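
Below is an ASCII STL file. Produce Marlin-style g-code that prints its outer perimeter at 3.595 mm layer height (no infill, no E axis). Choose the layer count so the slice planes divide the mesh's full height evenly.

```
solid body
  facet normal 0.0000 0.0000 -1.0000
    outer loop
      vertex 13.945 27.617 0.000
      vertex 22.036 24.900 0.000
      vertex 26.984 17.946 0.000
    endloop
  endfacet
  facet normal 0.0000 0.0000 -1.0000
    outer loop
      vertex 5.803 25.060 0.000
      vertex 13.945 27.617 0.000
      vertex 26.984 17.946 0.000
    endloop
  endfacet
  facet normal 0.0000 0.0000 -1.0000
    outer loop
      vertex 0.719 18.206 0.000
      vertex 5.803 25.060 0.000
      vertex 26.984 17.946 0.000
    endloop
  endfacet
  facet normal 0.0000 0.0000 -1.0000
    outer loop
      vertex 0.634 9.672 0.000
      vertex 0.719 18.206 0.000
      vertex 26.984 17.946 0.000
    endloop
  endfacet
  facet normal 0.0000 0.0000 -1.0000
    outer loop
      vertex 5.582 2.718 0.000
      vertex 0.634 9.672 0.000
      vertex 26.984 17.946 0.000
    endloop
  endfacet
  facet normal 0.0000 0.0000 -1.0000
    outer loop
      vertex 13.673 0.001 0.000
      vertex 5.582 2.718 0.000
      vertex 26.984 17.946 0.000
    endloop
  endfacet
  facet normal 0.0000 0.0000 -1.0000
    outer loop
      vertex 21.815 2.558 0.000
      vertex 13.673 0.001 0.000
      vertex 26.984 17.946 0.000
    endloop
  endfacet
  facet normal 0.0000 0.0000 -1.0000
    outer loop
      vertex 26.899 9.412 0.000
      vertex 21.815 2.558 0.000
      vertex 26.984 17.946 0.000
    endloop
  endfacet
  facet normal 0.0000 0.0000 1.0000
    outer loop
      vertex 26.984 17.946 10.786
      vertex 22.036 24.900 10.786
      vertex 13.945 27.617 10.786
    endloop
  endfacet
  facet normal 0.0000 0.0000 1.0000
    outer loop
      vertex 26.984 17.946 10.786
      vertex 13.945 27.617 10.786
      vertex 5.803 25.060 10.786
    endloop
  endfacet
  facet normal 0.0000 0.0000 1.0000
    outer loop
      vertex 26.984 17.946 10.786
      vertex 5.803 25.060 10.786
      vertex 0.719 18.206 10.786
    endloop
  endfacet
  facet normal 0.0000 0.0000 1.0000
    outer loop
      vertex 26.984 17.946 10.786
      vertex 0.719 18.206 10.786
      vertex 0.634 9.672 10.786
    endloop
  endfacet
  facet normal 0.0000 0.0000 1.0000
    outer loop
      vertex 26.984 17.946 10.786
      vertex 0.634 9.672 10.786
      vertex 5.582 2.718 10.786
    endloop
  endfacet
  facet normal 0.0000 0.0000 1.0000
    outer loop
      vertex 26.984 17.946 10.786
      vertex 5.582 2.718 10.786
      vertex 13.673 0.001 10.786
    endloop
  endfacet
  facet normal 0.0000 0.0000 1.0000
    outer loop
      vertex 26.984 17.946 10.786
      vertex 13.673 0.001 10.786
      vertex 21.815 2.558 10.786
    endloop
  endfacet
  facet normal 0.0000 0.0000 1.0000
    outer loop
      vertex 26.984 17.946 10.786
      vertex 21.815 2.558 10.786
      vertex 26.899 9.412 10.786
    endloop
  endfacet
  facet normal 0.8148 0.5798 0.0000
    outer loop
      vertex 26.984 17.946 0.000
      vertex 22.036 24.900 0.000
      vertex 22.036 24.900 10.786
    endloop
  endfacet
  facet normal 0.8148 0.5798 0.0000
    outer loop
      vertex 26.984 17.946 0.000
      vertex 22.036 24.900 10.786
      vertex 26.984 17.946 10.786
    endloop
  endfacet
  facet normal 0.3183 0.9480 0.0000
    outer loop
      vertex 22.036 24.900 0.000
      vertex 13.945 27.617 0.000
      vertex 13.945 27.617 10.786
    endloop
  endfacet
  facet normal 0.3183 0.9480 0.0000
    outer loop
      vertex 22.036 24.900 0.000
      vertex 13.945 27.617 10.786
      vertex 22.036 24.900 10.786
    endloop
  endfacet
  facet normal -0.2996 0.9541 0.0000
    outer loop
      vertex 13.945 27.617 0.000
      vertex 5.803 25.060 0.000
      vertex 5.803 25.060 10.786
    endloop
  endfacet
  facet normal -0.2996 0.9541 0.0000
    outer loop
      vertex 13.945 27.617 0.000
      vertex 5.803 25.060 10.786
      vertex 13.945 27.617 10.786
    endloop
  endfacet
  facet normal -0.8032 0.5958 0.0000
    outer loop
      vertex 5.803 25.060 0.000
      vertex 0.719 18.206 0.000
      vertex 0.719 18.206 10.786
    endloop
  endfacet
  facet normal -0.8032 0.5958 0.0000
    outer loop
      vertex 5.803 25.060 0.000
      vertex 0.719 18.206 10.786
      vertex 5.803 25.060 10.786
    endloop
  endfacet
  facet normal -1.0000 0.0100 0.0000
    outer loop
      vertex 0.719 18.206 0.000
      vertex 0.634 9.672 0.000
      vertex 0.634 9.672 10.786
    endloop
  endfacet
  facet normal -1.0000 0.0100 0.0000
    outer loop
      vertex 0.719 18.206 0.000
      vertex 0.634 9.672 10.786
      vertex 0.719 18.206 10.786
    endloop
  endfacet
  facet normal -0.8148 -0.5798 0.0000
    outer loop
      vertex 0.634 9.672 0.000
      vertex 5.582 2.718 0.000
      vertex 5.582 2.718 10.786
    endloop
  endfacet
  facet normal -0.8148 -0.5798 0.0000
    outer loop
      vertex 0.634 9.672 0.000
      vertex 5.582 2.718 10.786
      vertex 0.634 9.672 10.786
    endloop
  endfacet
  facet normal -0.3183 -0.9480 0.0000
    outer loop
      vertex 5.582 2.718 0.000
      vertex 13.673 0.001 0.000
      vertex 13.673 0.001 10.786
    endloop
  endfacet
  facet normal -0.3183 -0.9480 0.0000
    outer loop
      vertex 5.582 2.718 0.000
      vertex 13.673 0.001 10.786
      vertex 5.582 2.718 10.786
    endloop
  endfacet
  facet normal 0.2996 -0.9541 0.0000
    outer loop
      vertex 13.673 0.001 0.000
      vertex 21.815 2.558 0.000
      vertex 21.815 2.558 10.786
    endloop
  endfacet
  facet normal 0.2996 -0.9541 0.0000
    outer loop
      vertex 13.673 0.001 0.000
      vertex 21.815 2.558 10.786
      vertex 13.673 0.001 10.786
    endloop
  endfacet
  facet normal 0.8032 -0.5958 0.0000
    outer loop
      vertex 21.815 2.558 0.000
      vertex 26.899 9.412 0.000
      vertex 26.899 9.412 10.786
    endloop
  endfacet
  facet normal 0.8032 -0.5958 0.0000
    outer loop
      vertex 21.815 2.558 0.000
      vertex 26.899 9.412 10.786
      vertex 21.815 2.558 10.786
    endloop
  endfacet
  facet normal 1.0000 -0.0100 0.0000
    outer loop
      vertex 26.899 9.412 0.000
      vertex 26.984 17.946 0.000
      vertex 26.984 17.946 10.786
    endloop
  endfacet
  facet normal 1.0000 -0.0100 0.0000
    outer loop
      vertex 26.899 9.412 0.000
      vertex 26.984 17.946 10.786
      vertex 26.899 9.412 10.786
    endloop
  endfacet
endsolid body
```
; perimeter-only toolpath
G21 ; units = mm
G90 ; absolute positioning
G28 ; home
; layer 1
G0 Z3.595
G0 X26.984 Y17.946
G1 X22.036 Y24.900
G1 X13.945 Y27.617
G1 X5.803 Y25.060
G1 X0.719 Y18.206
G1 X0.634 Y9.672
G1 X5.582 Y2.718
G1 X13.673 Y0.001
G1 X21.815 Y2.558
G1 X26.899 Y9.412
G1 X26.984 Y17.946
; layer 2
G0 Z7.191
G0 X26.984 Y17.946
G1 X22.036 Y24.900
G1 X13.945 Y27.617
G1 X5.803 Y25.060
G1 X0.719 Y18.206
G1 X0.634 Y9.672
G1 X5.582 Y2.718
G1 X13.673 Y0.001
G1 X21.815 Y2.558
G1 X26.899 Y9.412
G1 X26.984 Y17.946
; layer 3
G0 Z10.786
G0 X26.984 Y17.946
G1 X22.036 Y24.900
G1 X13.945 Y27.617
G1 X5.803 Y25.060
G1 X0.719 Y18.206
G1 X0.634 Y9.672
G1 X5.582 Y2.718
G1 X13.673 Y0.001
G1 X21.815 Y2.558
G1 X26.899 Y9.412
G1 X26.984 Y17.946
M2 ; end

The solid is a regular 10-sided prism (a cylinder approximated with 10 flat sides), circumscribed radius ≈ 13.8 mm, height ≈ 10.8 mm. Slicing at Δz = 3.595 mm — 3 equal slices spanning the solid's height, so layer i sits at z = i·h/3 — gives 3 non-empty perimeters. Each is a 10-segment closed polygon; G0 lifts to the layer z and rapids to the start vertex, then G1 traces the edges.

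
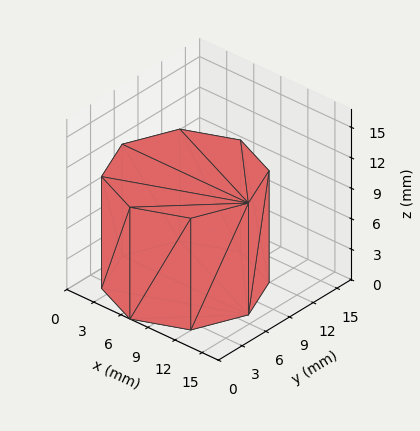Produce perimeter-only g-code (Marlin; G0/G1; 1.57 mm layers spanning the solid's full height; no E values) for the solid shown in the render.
Reading the render: the shape is a regular 8-sided prism (a cylinder approximated with 8 flat sides), circumscribed radius ≈ 7 mm, height ≈ 11 mm (dimensions read to the nearest mm from the axis ticks). For the g-code, the solid's height is divided into equal slices at the stated Δz and each level perimeter traced with G1 moves after a G0 lift.

; perimeter-only toolpath
G21 ; units = mm
G90 ; absolute positioning
G28 ; home
; layer 1
G0 Z1.57
G0 X14.00 Y7.00
G1 X11.95 Y11.95
G1 X7.00 Y14.00
G1 X2.05 Y11.95
G1 X0.00 Y7.00
G1 X2.05 Y2.05
G1 X7.00 Y0.00
G1 X11.95 Y2.05
G1 X14.00 Y7.00
; layer 2
G0 Z3.14
G0 X14.00 Y7.00
G1 X11.95 Y11.95
G1 X7.00 Y14.00
G1 X2.05 Y11.95
G1 X0.00 Y7.00
G1 X2.05 Y2.05
G1 X7.00 Y0.00
G1 X11.95 Y2.05
G1 X14.00 Y7.00
; layer 3
G0 Z4.71
G0 X14.00 Y7.00
G1 X11.95 Y11.95
G1 X7.00 Y14.00
G1 X2.05 Y11.95
G1 X0.00 Y7.00
G1 X2.05 Y2.05
G1 X7.00 Y0.00
G1 X11.95 Y2.05
G1 X14.00 Y7.00
; layer 4
G0 Z6.29
G0 X14.00 Y7.00
G1 X11.95 Y11.95
G1 X7.00 Y14.00
G1 X2.05 Y11.95
G1 X0.00 Y7.00
G1 X2.05 Y2.05
G1 X7.00 Y0.00
G1 X11.95 Y2.05
G1 X14.00 Y7.00
; layer 5
G0 Z7.86
G0 X14.00 Y7.00
G1 X11.95 Y11.95
G1 X7.00 Y14.00
G1 X2.05 Y11.95
G1 X0.00 Y7.00
G1 X2.05 Y2.05
G1 X7.00 Y0.00
G1 X11.95 Y2.05
G1 X14.00 Y7.00
; layer 6
G0 Z9.43
G0 X14.00 Y7.00
G1 X11.95 Y11.95
G1 X7.00 Y14.00
G1 X2.05 Y11.95
G1 X0.00 Y7.00
G1 X2.05 Y2.05
G1 X7.00 Y0.00
G1 X11.95 Y2.05
G1 X14.00 Y7.00
; layer 7
G0 Z11.00
G0 X14.00 Y7.00
G1 X11.95 Y11.95
G1 X7.00 Y14.00
G1 X2.05 Y11.95
G1 X0.00 Y7.00
G1 X2.05 Y2.05
G1 X7.00 Y0.00
G1 X11.95 Y2.05
G1 X14.00 Y7.00
M2 ; end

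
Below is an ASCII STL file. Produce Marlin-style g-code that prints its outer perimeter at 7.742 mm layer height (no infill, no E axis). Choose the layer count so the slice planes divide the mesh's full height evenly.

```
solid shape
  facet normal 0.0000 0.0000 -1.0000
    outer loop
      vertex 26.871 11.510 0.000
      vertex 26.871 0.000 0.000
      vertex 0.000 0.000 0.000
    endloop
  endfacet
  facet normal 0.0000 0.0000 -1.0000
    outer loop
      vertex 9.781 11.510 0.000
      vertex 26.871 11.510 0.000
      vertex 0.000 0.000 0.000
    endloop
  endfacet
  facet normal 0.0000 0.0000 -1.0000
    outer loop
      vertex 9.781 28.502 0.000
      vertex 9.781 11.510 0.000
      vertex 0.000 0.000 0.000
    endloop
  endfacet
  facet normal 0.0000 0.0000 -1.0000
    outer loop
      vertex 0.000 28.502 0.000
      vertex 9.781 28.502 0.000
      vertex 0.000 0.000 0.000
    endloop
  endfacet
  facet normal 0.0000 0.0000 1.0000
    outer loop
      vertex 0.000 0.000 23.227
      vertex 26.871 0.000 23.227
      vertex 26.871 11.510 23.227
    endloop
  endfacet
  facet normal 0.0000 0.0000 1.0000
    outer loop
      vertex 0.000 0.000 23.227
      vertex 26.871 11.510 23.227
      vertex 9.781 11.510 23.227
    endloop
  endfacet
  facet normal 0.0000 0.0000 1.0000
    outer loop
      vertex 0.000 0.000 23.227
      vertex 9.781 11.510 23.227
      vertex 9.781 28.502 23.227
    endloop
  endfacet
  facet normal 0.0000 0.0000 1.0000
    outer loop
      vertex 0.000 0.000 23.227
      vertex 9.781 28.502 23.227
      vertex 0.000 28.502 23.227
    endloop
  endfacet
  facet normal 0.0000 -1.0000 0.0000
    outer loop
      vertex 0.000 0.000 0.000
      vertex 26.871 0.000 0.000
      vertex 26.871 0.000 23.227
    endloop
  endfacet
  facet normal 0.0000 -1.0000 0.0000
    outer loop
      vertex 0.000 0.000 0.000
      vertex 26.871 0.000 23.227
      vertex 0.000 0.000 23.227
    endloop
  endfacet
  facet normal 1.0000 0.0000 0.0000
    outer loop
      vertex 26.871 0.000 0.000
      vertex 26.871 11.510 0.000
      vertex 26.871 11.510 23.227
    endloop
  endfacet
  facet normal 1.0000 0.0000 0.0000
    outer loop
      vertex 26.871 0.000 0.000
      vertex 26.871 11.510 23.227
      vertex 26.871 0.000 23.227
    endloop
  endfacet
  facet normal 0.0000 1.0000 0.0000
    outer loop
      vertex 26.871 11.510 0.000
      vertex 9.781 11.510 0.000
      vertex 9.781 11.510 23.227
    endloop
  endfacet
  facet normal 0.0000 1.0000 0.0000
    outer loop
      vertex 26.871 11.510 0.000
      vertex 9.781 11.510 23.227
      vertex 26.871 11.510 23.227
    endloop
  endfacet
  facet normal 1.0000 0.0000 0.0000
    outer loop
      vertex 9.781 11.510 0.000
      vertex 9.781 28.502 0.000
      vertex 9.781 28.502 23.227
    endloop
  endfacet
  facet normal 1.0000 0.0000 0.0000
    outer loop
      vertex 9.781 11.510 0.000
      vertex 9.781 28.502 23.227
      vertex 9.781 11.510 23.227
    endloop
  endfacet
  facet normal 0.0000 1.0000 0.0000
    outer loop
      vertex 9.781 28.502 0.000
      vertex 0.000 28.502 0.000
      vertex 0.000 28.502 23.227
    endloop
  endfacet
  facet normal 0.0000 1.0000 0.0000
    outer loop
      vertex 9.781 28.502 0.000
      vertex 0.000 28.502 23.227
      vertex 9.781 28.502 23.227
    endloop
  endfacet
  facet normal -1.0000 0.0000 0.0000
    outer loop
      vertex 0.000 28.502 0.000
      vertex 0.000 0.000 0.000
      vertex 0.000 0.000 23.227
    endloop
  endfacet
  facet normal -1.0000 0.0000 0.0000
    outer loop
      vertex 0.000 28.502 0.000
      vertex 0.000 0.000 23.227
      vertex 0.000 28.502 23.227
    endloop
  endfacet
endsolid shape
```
; perimeter-only toolpath
G21 ; units = mm
G90 ; absolute positioning
G28 ; home
; layer 1
G0 Z7.742
G0 X0.000 Y0.000
G1 X26.871 Y0.000
G1 X26.871 Y11.510
G1 X9.781 Y11.510
G1 X9.781 Y28.502
G1 X0.000 Y28.502
G1 X0.000 Y0.000
; layer 2
G0 Z15.485
G0 X0.000 Y0.000
G1 X26.871 Y0.000
G1 X26.871 Y11.510
G1 X9.781 Y11.510
G1 X9.781 Y28.502
G1 X0.000 Y28.502
G1 X0.000 Y0.000
; layer 3
G0 Z23.227
G0 X0.000 Y0.000
G1 X26.871 Y0.000
G1 X26.871 Y11.510
G1 X9.781 Y11.510
G1 X9.781 Y28.502
G1 X0.000 Y28.502
G1 X0.000 Y0.000
M2 ; end

The solid is an L-shaped prism: outer 26.9 × 28.5 mm, arm thicknesses ≈ 11.5 mm (horizontal) and 9.78 mm (vertical), extruded 23.2 mm in z. Slicing at Δz = 7.742 mm — 3 equal slices spanning the solid's height, so layer i sits at z = i·h/3 — gives 3 non-empty perimeters. Each is a 6-segment closed polygon; G0 lifts to the layer z and rapids to the start vertex, then G1 traces the edges.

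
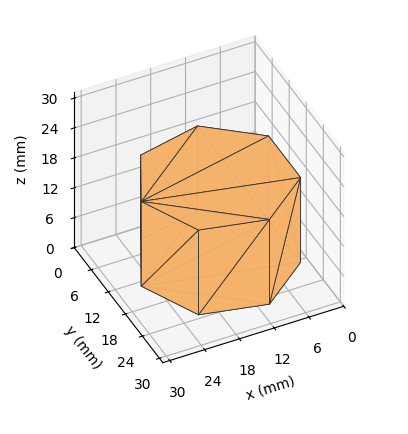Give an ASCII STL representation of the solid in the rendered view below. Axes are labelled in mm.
Reading the render: the shape is a regular 7-sided prism (a cylinder approximated with 7 flat sides), circumscribed radius ≈ 13 mm, height ≈ 17 mm (dimensions read to the nearest mm from the axis ticks). For the STL, each face is triangulated and given an outward normal.

solid part
  facet normal 0.0000 0.0000 -1.0000
    outer loop
      vertex 10.11 25.67 0.00
      vertex 21.11 23.16 0.00
      vertex 26.00 13.00 0.00
    endloop
  endfacet
  facet normal 0.0000 0.0000 -1.0000
    outer loop
      vertex 1.29 18.64 0.00
      vertex 10.11 25.67 0.00
      vertex 26.00 13.00 0.00
    endloop
  endfacet
  facet normal 0.0000 0.0000 -1.0000
    outer loop
      vertex 1.29 7.36 0.00
      vertex 1.29 18.64 0.00
      vertex 26.00 13.00 0.00
    endloop
  endfacet
  facet normal 0.0000 0.0000 -1.0000
    outer loop
      vertex 10.11 0.33 0.00
      vertex 1.29 7.36 0.00
      vertex 26.00 13.00 0.00
    endloop
  endfacet
  facet normal 0.0000 0.0000 -1.0000
    outer loop
      vertex 21.11 2.84 0.00
      vertex 10.11 0.33 0.00
      vertex 26.00 13.00 0.00
    endloop
  endfacet
  facet normal 0.0000 0.0000 1.0000
    outer loop
      vertex 26.00 13.00 17.00
      vertex 21.11 23.16 17.00
      vertex 10.11 25.67 17.00
    endloop
  endfacet
  facet normal 0.0000 0.0000 1.0000
    outer loop
      vertex 26.00 13.00 17.00
      vertex 10.11 25.67 17.00
      vertex 1.29 18.64 17.00
    endloop
  endfacet
  facet normal 0.0000 0.0000 1.0000
    outer loop
      vertex 26.00 13.00 17.00
      vertex 1.29 18.64 17.00
      vertex 1.29 7.36 17.00
    endloop
  endfacet
  facet normal 0.0000 0.0000 1.0000
    outer loop
      vertex 26.00 13.00 17.00
      vertex 1.29 7.36 17.00
      vertex 10.11 0.33 17.00
    endloop
  endfacet
  facet normal 0.0000 0.0000 1.0000
    outer loop
      vertex 26.00 13.00 17.00
      vertex 10.11 0.33 17.00
      vertex 21.11 2.84 17.00
    endloop
  endfacet
  facet normal 0.9011 0.4337 0.0000
    outer loop
      vertex 26.00 13.00 0.00
      vertex 21.11 23.16 0.00
      vertex 21.11 23.16 17.00
    endloop
  endfacet
  facet normal 0.9011 0.4337 0.0000
    outer loop
      vertex 26.00 13.00 0.00
      vertex 21.11 23.16 17.00
      vertex 26.00 13.00 17.00
    endloop
  endfacet
  facet normal 0.2225 0.9749 0.0000
    outer loop
      vertex 21.11 23.16 0.00
      vertex 10.11 25.67 0.00
      vertex 10.11 25.67 17.00
    endloop
  endfacet
  facet normal 0.2225 0.9749 0.0000
    outer loop
      vertex 21.11 23.16 0.00
      vertex 10.11 25.67 17.00
      vertex 21.11 23.16 17.00
    endloop
  endfacet
  facet normal -0.6233 0.7820 0.0000
    outer loop
      vertex 10.11 25.67 0.00
      vertex 1.29 18.64 0.00
      vertex 1.29 18.64 17.00
    endloop
  endfacet
  facet normal -0.6233 0.7820 0.0000
    outer loop
      vertex 10.11 25.67 0.00
      vertex 1.29 18.64 17.00
      vertex 10.11 25.67 17.00
    endloop
  endfacet
  facet normal -1.0000 0.0000 0.0000
    outer loop
      vertex 1.29 18.64 0.00
      vertex 1.29 7.36 0.00
      vertex 1.29 7.36 17.00
    endloop
  endfacet
  facet normal -1.0000 0.0000 0.0000
    outer loop
      vertex 1.29 18.64 0.00
      vertex 1.29 7.36 17.00
      vertex 1.29 18.64 17.00
    endloop
  endfacet
  facet normal -0.6233 -0.7820 0.0000
    outer loop
      vertex 1.29 7.36 0.00
      vertex 10.11 0.33 0.00
      vertex 10.11 0.33 17.00
    endloop
  endfacet
  facet normal -0.6233 -0.7820 0.0000
    outer loop
      vertex 1.29 7.36 0.00
      vertex 10.11 0.33 17.00
      vertex 1.29 7.36 17.00
    endloop
  endfacet
  facet normal 0.2225 -0.9749 0.0000
    outer loop
      vertex 10.11 0.33 0.00
      vertex 21.11 2.84 0.00
      vertex 21.11 2.84 17.00
    endloop
  endfacet
  facet normal 0.2225 -0.9749 0.0000
    outer loop
      vertex 10.11 0.33 0.00
      vertex 21.11 2.84 17.00
      vertex 10.11 0.33 17.00
    endloop
  endfacet
  facet normal 0.9011 -0.4337 0.0000
    outer loop
      vertex 21.11 2.84 0.00
      vertex 26.00 13.00 0.00
      vertex 26.00 13.00 17.00
    endloop
  endfacet
  facet normal 0.9011 -0.4337 0.0000
    outer loop
      vertex 21.11 2.84 0.00
      vertex 26.00 13.00 17.00
      vertex 21.11 2.84 17.00
    endloop
  endfacet
endsolid part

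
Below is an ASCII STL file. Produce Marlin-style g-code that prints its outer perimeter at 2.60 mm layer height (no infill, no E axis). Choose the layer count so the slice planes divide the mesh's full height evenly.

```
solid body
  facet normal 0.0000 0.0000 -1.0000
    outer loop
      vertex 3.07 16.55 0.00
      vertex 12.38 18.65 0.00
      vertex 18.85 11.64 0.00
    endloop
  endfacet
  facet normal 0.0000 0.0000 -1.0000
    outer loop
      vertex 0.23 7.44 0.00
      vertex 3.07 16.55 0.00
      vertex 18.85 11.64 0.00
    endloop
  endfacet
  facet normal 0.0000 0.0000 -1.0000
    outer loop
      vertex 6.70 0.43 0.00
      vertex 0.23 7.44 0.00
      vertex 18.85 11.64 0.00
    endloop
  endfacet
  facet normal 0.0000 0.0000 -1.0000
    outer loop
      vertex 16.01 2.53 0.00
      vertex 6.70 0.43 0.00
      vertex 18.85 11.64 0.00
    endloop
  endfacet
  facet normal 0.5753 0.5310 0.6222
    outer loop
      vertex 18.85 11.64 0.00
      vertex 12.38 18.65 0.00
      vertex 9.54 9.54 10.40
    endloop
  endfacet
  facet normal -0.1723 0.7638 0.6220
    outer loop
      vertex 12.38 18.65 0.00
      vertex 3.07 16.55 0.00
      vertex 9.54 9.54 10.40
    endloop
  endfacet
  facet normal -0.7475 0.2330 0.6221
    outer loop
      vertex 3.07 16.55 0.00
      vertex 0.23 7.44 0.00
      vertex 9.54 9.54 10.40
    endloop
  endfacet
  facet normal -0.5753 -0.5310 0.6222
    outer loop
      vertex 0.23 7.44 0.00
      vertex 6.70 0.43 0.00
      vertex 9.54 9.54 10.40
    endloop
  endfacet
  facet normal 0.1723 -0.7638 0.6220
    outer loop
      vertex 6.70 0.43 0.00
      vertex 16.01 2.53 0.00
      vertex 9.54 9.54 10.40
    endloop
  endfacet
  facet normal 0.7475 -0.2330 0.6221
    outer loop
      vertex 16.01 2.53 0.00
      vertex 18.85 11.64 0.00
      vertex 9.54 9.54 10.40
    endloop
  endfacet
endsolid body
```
; perimeter-only toolpath
G21 ; units = mm
G90 ; absolute positioning
G28 ; home
; layer 1
G0 Z2.60
G0 X16.52 Y11.12
G1 X11.67 Y16.37
G1 X4.69 Y14.80
G1 X2.56 Y7.96
G1 X7.41 Y2.71
G1 X14.39 Y4.28
G1 X16.52 Y11.12
; layer 2
G0 Z5.20
G0 X14.20 Y10.59
G1 X10.96 Y14.09
G1 X6.30 Y13.04
G1 X4.88 Y8.49
G1 X8.12 Y4.98
G1 X12.78 Y6.03
G1 X14.20 Y10.59
; layer 3
G0 Z7.80
G0 X11.87 Y10.06
G1 X10.25 Y11.82
G1 X7.92 Y11.29
G1 X7.21 Y9.01
G1 X8.83 Y7.26
G1 X11.16 Y7.79
G1 X11.87 Y10.06
M2 ; end

The solid is a regular 6-sided pyramid, base circumscribed radius ≈ 9.54 mm, apex at z ≈ 10.4 mm. Slicing at Δz = 2.60 mm — 4 equal slices spanning the solid's height, so layer i sits at z = i·h/4 — gives 3 non-empty perimeters. Each is a 6-segment closed polygon; G0 lifts to the layer z and rapids to the start vertex, then G1 traces the edges. The cross-section shrinks linearly with z (the slice at the apex is degenerate and omitted).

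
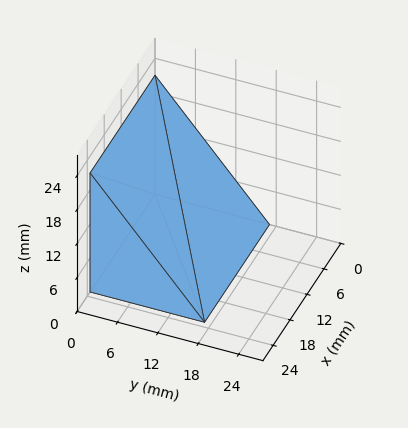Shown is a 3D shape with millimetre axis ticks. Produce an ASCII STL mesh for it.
Reading the render: the shape is a wedge (ramp): 23 × 17 mm base, rising to 21 mm along the y=0 edge and sloping linearly to z=0 at y=17 (dimensions read to the nearest mm from the axis ticks). For the STL, each face is triangulated and given an outward normal.

solid part
  facet normal 0.0000 0.0000 -1.0000
    outer loop
      vertex 23.00 17.00 0.00
      vertex 23.00 0.00 0.00
      vertex 0.00 0.00 0.00
    endloop
  endfacet
  facet normal 0.0000 0.0000 -1.0000
    outer loop
      vertex 0.00 17.00 0.00
      vertex 23.00 17.00 0.00
      vertex 0.00 0.00 0.00
    endloop
  endfacet
  facet normal 0.0000 -1.0000 0.0000
    outer loop
      vertex 0.00 0.00 0.00
      vertex 23.00 0.00 0.00
      vertex 23.00 0.00 21.00
    endloop
  endfacet
  facet normal 0.0000 -1.0000 0.0000
    outer loop
      vertex 0.00 0.00 0.00
      vertex 23.00 0.00 21.00
      vertex 0.00 0.00 21.00
    endloop
  endfacet
  facet normal 0.0000 0.7772 0.6292
    outer loop
      vertex 0.00 0.00 21.00
      vertex 23.00 0.00 21.00
      vertex 23.00 17.00 0.00
    endloop
  endfacet
  facet normal 0.0000 0.7772 0.6292
    outer loop
      vertex 0.00 0.00 21.00
      vertex 23.00 17.00 0.00
      vertex 0.00 17.00 0.00
    endloop
  endfacet
  facet normal -1.0000 0.0000 0.0000
    outer loop
      vertex 0.00 0.00 21.00
      vertex 0.00 17.00 0.00
      vertex 0.00 0.00 0.00
    endloop
  endfacet
  facet normal 1.0000 0.0000 0.0000
    outer loop
      vertex 23.00 0.00 0.00
      vertex 23.00 17.00 0.00
      vertex 23.00 0.00 21.00
    endloop
  endfacet
endsolid part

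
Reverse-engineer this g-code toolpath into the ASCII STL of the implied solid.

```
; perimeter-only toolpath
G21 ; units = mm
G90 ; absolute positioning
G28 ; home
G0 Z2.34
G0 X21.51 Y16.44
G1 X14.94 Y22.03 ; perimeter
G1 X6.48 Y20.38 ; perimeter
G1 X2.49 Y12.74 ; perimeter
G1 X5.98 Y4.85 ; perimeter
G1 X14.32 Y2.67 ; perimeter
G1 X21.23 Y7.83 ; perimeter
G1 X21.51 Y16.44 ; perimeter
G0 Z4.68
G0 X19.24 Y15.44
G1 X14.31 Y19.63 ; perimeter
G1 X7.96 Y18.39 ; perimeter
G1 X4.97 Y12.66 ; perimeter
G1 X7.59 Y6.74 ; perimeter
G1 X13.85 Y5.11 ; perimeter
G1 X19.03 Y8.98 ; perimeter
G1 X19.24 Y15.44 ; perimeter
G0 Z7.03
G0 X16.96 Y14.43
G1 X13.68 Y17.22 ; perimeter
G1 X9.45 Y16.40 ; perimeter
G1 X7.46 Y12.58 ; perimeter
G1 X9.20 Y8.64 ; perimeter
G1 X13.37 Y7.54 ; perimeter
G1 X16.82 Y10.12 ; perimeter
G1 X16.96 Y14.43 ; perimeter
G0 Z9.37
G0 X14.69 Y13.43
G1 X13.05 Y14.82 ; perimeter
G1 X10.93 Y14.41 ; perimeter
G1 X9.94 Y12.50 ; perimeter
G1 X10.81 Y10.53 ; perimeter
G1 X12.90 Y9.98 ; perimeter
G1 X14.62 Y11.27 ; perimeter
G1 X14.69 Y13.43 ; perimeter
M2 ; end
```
solid part
  facet normal 0.0000 0.0000 -1.0000
    outer loop
      vertex 4.99 22.37 0.00
      vertex 15.57 24.43 0.00
      vertex 23.78 17.45 0.00
    endloop
  endfacet
  facet normal 0.0000 0.0000 -1.0000
    outer loop
      vertex 0.01 12.82 0.00
      vertex 4.99 22.37 0.00
      vertex 23.78 17.45 0.00
    endloop
  endfacet
  facet normal 0.0000 0.0000 -1.0000
    outer loop
      vertex 4.37 2.96 0.00
      vertex 0.01 12.82 0.00
      vertex 23.78 17.45 0.00
    endloop
  endfacet
  facet normal 0.0000 0.0000 -1.0000
    outer loop
      vertex 14.80 0.23 0.00
      vertex 4.37 2.96 0.00
      vertex 23.78 17.45 0.00
    endloop
  endfacet
  facet normal 0.0000 0.0000 -1.0000
    outer loop
      vertex 23.43 6.68 0.00
      vertex 14.80 0.23 0.00
      vertex 23.78 17.45 0.00
    endloop
  endfacet
  facet normal 0.4683 0.5508 0.6909
    outer loop
      vertex 23.78 17.45 0.00
      vertex 15.57 24.43 0.00
      vertex 12.42 12.42 11.71
    endloop
  endfacet
  facet normal -0.1382 0.7098 0.6908
    outer loop
      vertex 15.57 24.43 0.00
      vertex 4.99 22.37 0.00
      vertex 12.42 12.42 11.71
    endloop
  endfacet
  facet normal -0.6411 0.3343 0.6908
    outer loop
      vertex 4.99 22.37 0.00
      vertex 0.01 12.82 0.00
      vertex 12.42 12.42 11.71
    endloop
  endfacet
  facet normal -0.6613 -0.2924 0.6908
    outer loop
      vertex 0.01 12.82 0.00
      vertex 4.37 2.96 0.00
      vertex 12.42 12.42 11.71
    endloop
  endfacet
  facet normal -0.1831 -0.6994 0.6909
    outer loop
      vertex 4.37 2.96 0.00
      vertex 14.80 0.23 0.00
      vertex 12.42 12.42 11.71
    endloop
  endfacet
  facet normal 0.4328 -0.5791 0.6908
    outer loop
      vertex 14.80 0.23 0.00
      vertex 23.43 6.68 0.00
      vertex 12.42 12.42 11.71
    endloop
  endfacet
  facet normal 0.7226 -0.0235 0.6909
    outer loop
      vertex 23.43 6.68 0.00
      vertex 23.78 17.45 0.00
      vertex 12.42 12.42 11.71
    endloop
  endfacet
endsolid part

The G0 Z moves step by Δz≈2.34 mm. The G1 loops shrink linearly with z, so the solid tapers from its base footprint up to z≈11.7. Closing with a flat bottom cap and the tapered top and triangulating gives 12 facets — a regular 7-sided pyramid, base circumscribed radius ≈ 12.4 mm, apex at z ≈ 11.7 mm.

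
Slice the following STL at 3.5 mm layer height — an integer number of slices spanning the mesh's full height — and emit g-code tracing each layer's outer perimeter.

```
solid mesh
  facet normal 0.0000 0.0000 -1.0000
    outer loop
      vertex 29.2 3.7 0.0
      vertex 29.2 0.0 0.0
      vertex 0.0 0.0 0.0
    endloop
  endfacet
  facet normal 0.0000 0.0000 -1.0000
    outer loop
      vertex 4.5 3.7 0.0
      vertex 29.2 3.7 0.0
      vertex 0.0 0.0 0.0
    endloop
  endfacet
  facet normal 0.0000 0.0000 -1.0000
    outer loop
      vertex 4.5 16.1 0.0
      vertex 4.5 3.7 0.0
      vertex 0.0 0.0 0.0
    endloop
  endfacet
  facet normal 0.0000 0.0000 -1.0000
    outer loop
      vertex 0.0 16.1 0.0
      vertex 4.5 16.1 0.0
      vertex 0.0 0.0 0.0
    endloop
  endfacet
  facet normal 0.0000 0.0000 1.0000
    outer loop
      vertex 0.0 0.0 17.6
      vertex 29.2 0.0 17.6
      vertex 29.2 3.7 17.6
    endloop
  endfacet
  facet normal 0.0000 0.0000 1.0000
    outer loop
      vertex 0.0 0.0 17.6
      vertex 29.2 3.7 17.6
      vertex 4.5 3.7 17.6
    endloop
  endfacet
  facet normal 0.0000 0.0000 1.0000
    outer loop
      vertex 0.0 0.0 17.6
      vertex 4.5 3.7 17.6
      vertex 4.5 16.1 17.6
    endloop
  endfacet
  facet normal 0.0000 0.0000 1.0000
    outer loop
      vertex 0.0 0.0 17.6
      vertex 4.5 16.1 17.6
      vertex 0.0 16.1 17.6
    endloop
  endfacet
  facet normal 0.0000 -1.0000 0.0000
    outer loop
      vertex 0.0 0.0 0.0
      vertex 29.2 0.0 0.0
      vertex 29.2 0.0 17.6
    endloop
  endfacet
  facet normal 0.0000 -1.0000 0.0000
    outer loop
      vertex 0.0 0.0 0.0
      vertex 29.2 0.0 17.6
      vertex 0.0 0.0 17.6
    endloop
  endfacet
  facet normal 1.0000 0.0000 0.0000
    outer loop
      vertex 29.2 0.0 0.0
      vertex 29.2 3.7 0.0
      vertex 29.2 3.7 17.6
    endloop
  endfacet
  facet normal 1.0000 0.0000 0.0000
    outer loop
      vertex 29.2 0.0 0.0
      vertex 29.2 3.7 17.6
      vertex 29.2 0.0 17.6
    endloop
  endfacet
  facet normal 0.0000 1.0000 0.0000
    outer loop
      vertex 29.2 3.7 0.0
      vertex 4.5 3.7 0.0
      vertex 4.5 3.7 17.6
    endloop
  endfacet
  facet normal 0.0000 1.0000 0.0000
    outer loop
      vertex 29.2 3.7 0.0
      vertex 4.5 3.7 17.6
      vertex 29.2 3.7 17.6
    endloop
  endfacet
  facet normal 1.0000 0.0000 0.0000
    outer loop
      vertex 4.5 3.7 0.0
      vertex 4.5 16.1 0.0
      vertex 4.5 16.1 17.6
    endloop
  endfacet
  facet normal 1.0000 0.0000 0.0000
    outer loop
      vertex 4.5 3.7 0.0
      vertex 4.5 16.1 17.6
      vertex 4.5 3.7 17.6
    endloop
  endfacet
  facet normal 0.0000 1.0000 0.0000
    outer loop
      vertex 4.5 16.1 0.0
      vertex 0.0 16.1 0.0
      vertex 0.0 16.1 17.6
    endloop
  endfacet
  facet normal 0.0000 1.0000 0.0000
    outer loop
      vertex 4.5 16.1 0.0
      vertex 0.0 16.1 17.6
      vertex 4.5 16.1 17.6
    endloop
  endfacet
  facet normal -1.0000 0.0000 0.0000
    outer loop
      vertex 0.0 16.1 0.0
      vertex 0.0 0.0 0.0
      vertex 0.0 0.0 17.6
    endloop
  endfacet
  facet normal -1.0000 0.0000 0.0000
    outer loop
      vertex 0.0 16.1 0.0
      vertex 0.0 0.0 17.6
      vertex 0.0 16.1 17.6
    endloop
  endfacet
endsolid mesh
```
; perimeter-only toolpath
G21 ; units = mm
G90 ; absolute positioning
G28 ; home
; layer 1
G0 Z3.5
G0 X0.0 Y0.0
G1 X29.2 Y0.0
G1 X29.2 Y3.7
G1 X4.5 Y3.7
G1 X4.5 Y16.1
G1 X0.0 Y16.1
G1 X0.0 Y0.0
; layer 2
G0 Z7.0
G0 X0.0 Y0.0
G1 X29.2 Y0.0
G1 X29.2 Y3.7
G1 X4.5 Y3.7
G1 X4.5 Y16.1
G1 X0.0 Y16.1
G1 X0.0 Y0.0
; layer 3
G0 Z10.6
G0 X0.0 Y0.0
G1 X29.2 Y0.0
G1 X29.2 Y3.7
G1 X4.5 Y3.7
G1 X4.5 Y16.1
G1 X0.0 Y16.1
G1 X0.0 Y0.0
; layer 4
G0 Z14.1
G0 X0.0 Y0.0
G1 X29.2 Y0.0
G1 X29.2 Y3.7
G1 X4.5 Y3.7
G1 X4.5 Y16.1
G1 X0.0 Y16.1
G1 X0.0 Y0.0
; layer 5
G0 Z17.6
G0 X0.0 Y0.0
G1 X29.2 Y0.0
G1 X29.2 Y3.7
G1 X4.5 Y3.7
G1 X4.5 Y16.1
G1 X0.0 Y16.1
G1 X0.0 Y0.0
M2 ; end

The solid is an L-shaped prism: outer 29.2 × 16.1 mm, arm thicknesses ≈ 3.7 mm (horizontal) and 4.5 mm (vertical), extruded 17.6 mm in z. Slicing at Δz = 3.5 mm — 5 equal slices spanning the solid's height, so layer i sits at z = i·h/5 — gives 5 non-empty perimeters. Each is a 6-segment closed polygon; G0 lifts to the layer z and rapids to the start vertex, then G1 traces the edges.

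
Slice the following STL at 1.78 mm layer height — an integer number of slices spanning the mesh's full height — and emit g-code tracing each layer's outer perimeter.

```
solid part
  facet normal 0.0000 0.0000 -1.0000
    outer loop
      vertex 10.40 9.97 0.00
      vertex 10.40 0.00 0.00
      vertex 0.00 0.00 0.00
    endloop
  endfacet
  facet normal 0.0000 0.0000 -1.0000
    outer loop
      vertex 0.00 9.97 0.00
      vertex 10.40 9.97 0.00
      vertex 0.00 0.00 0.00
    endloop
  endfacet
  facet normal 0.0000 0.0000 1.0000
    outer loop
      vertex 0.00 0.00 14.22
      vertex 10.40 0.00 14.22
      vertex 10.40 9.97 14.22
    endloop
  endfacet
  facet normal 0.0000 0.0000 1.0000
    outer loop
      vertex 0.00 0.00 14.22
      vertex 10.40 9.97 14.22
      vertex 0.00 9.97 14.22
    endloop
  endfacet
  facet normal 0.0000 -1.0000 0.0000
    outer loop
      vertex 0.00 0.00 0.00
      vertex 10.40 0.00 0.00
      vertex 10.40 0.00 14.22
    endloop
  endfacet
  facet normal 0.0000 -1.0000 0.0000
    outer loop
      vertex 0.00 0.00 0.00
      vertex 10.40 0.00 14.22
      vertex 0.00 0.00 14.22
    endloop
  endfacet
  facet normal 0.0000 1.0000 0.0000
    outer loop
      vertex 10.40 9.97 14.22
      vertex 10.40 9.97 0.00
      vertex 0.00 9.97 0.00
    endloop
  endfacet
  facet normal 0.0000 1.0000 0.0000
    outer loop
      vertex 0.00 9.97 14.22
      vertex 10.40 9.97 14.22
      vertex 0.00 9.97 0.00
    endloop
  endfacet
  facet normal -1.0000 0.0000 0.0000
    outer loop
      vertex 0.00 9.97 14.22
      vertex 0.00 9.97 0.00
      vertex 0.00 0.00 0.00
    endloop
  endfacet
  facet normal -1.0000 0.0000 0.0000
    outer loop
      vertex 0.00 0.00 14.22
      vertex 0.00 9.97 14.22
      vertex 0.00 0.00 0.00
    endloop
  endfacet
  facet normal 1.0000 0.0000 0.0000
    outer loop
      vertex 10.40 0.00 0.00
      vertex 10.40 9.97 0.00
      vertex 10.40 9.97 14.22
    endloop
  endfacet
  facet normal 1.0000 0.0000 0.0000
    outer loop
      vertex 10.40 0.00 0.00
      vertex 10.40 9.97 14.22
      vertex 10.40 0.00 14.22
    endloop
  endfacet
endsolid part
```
; perimeter-only toolpath
G21 ; units = mm
G90 ; absolute positioning
G28 ; home
; layer 1
G0 Z1.78
G0 X0.00 Y0.00
G1 X10.40 Y0.00
G1 X10.40 Y9.97
G1 X0.00 Y9.97
G1 X0.00 Y0.00
; layer 2
G0 Z3.56
G0 X0.00 Y0.00
G1 X10.40 Y0.00
G1 X10.40 Y9.97
G1 X0.00 Y9.97
G1 X0.00 Y0.00
; layer 3
G0 Z5.33
G0 X0.00 Y0.00
G1 X10.40 Y0.00
G1 X10.40 Y9.97
G1 X0.00 Y9.97
G1 X0.00 Y0.00
; layer 4
G0 Z7.11
G0 X0.00 Y0.00
G1 X10.40 Y0.00
G1 X10.40 Y9.97
G1 X0.00 Y9.97
G1 X0.00 Y0.00
; layer 5
G0 Z8.89
G0 X0.00 Y0.00
G1 X10.40 Y0.00
G1 X10.40 Y9.97
G1 X0.00 Y9.97
G1 X0.00 Y0.00
; layer 6
G0 Z10.67
G0 X0.00 Y0.00
G1 X10.40 Y0.00
G1 X10.40 Y9.97
G1 X0.00 Y9.97
G1 X0.00 Y0.00
; layer 7
G0 Z12.44
G0 X0.00 Y0.00
G1 X10.40 Y0.00
G1 X10.40 Y9.97
G1 X0.00 Y9.97
G1 X0.00 Y0.00
; layer 8
G0 Z14.22
G0 X0.00 Y0.00
G1 X10.40 Y0.00
G1 X10.40 Y9.97
G1 X0.00 Y9.97
G1 X0.00 Y0.00
M2 ; end

The solid is a rectangular box, roughly 10.4 × 9.97 mm footprint and 14.2 mm tall. Slicing at Δz = 1.78 mm — 8 equal slices spanning the solid's height, so layer i sits at z = i·h/8 — gives 8 non-empty perimeters. Each is a 4-segment closed polygon; G0 lifts to the layer z and rapids to the start vertex, then G1 traces the edges.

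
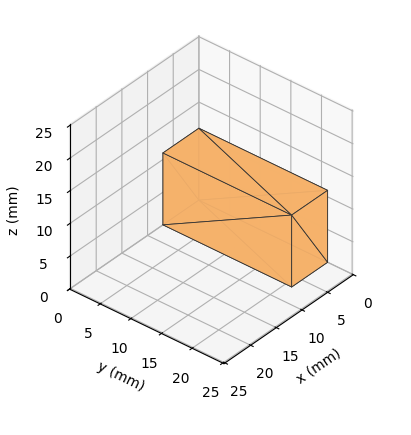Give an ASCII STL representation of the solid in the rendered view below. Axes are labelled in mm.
Reading the render: the shape is a rectangular box, roughly 7 × 21 mm footprint and 11 mm tall (dimensions read to the nearest mm from the axis ticks). For the STL, each face is triangulated and given an outward normal.

solid part
  facet normal 0.0000 0.0000 -1.0000
    outer loop
      vertex 7.000 21.000 0.000
      vertex 7.000 0.000 0.000
      vertex 0.000 0.000 0.000
    endloop
  endfacet
  facet normal 0.0000 0.0000 -1.0000
    outer loop
      vertex 0.000 21.000 0.000
      vertex 7.000 21.000 0.000
      vertex 0.000 0.000 0.000
    endloop
  endfacet
  facet normal 0.0000 0.0000 1.0000
    outer loop
      vertex 0.000 0.000 11.000
      vertex 7.000 0.000 11.000
      vertex 7.000 21.000 11.000
    endloop
  endfacet
  facet normal 0.0000 0.0000 1.0000
    outer loop
      vertex 0.000 0.000 11.000
      vertex 7.000 21.000 11.000
      vertex 0.000 21.000 11.000
    endloop
  endfacet
  facet normal 0.0000 -1.0000 0.0000
    outer loop
      vertex 0.000 0.000 0.000
      vertex 7.000 0.000 0.000
      vertex 7.000 0.000 11.000
    endloop
  endfacet
  facet normal 0.0000 -1.0000 0.0000
    outer loop
      vertex 0.000 0.000 0.000
      vertex 7.000 0.000 11.000
      vertex 0.000 0.000 11.000
    endloop
  endfacet
  facet normal 0.0000 1.0000 0.0000
    outer loop
      vertex 7.000 21.000 11.000
      vertex 7.000 21.000 0.000
      vertex 0.000 21.000 0.000
    endloop
  endfacet
  facet normal 0.0000 1.0000 0.0000
    outer loop
      vertex 0.000 21.000 11.000
      vertex 7.000 21.000 11.000
      vertex 0.000 21.000 0.000
    endloop
  endfacet
  facet normal -1.0000 0.0000 0.0000
    outer loop
      vertex 0.000 21.000 11.000
      vertex 0.000 21.000 0.000
      vertex 0.000 0.000 0.000
    endloop
  endfacet
  facet normal -1.0000 0.0000 0.0000
    outer loop
      vertex 0.000 0.000 11.000
      vertex 0.000 21.000 11.000
      vertex 0.000 0.000 0.000
    endloop
  endfacet
  facet normal 1.0000 0.0000 0.0000
    outer loop
      vertex 7.000 0.000 0.000
      vertex 7.000 21.000 0.000
      vertex 7.000 21.000 11.000
    endloop
  endfacet
  facet normal 1.0000 0.0000 0.0000
    outer loop
      vertex 7.000 0.000 0.000
      vertex 7.000 21.000 11.000
      vertex 7.000 0.000 11.000
    endloop
  endfacet
endsolid part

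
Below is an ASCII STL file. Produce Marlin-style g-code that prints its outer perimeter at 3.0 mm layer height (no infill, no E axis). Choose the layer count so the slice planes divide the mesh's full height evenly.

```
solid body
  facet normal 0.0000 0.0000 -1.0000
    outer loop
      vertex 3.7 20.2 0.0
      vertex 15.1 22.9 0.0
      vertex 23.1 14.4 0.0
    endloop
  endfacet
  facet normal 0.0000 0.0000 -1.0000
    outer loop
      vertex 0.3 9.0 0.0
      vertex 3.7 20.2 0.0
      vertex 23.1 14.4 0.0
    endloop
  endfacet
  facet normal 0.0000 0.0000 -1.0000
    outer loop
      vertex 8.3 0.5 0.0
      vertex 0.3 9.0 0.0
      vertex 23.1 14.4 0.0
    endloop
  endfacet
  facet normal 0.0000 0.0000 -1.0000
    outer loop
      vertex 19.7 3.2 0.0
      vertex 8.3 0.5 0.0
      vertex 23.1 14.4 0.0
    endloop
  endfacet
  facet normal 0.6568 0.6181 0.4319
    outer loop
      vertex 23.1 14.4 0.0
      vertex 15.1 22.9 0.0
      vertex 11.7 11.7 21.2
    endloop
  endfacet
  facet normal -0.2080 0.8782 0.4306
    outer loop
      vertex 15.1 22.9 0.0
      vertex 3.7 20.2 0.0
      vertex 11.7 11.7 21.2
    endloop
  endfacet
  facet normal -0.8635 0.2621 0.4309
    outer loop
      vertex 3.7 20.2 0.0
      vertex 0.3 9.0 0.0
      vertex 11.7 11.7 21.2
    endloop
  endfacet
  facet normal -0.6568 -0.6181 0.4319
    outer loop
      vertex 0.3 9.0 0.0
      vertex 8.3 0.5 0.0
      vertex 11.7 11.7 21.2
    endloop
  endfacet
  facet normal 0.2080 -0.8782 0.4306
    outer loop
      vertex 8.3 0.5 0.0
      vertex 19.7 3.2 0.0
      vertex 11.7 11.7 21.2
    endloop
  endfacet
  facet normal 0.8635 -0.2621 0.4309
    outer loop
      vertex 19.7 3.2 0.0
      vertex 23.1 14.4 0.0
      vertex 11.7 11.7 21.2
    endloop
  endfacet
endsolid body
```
; perimeter-only toolpath
G21 ; units = mm
G90 ; absolute positioning
G28 ; home
; layer 1
G0 Z3.0
G0 X21.5 Y14.0
G1 X14.6 Y21.3
G1 X4.8 Y19.0
G1 X1.9 Y9.4
G1 X8.8 Y2.1
G1 X18.6 Y4.4
G1 X21.5 Y14.0
; layer 2
G0 Z6.1
G0 X19.8 Y13.6
G1 X14.1 Y19.7
G1 X6.0 Y17.8
G1 X3.6 Y9.8
G1 X9.3 Y3.7
G1 X17.4 Y5.6
G1 X19.8 Y13.6
; layer 3
G0 Z9.1
G0 X18.2 Y13.2
G1 X13.6 Y18.1
G1 X7.1 Y16.6
G1 X5.2 Y10.2
G1 X9.8 Y5.3
G1 X16.3 Y6.8
G1 X18.2 Y13.2
; layer 4
G0 Z12.1
G0 X16.6 Y12.9
G1 X13.2 Y16.5
G1 X8.3 Y15.3
G1 X6.8 Y10.5
G1 X10.2 Y6.9
G1 X15.1 Y8.1
G1 X16.6 Y12.9
; layer 5
G0 Z15.1
G0 X15.0 Y12.5
G1 X12.7 Y14.9
G1 X9.4 Y14.1
G1 X8.4 Y10.9
G1 X10.7 Y8.5
G1 X14.0 Y9.3
G1 X15.0 Y12.5
; layer 6
G0 Z18.2
G0 X13.3 Y12.1
G1 X12.2 Y13.3
G1 X10.6 Y12.9
G1 X10.1 Y11.3
G1 X11.2 Y10.1
G1 X12.8 Y10.5
G1 X13.3 Y12.1
M2 ; end

The solid is a regular 6-sided pyramid, base circumscribed radius ≈ 11.7 mm, apex at z ≈ 21.2 mm. Slicing at Δz = 3.0 mm — 7 equal slices spanning the solid's height, so layer i sits at z = i·h/7 — gives 6 non-empty perimeters. Each is a 6-segment closed polygon; G0 lifts to the layer z and rapids to the start vertex, then G1 traces the edges. The cross-section shrinks linearly with z (the slice at the apex is degenerate and omitted).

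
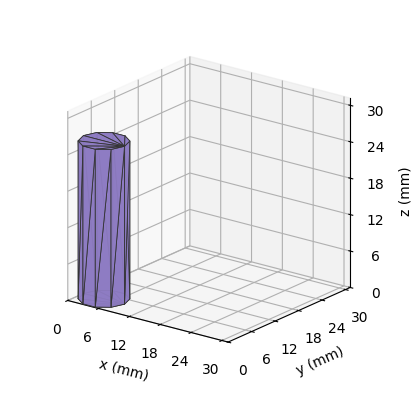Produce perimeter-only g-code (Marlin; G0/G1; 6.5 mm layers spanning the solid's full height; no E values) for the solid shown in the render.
Reading the render: the shape is a regular 10-sided prism (a cylinder approximated with 10 flat sides), circumscribed radius ≈ 4 mm, height ≈ 26 mm (dimensions read to the nearest mm from the axis ticks). For the g-code, the solid's height is divided into equal slices at the stated Δz and each level perimeter traced with G1 moves after a G0 lift.

; perimeter-only toolpath
G21 ; units = mm
G90 ; absolute positioning
G28 ; home
; layer 1
G0 Z6.5
G0 X8.0 Y4.0
G1 X7.2 Y6.4
G1 X5.2 Y7.8
G1 X2.8 Y7.8
G1 X0.8 Y6.4
G1 X0.0 Y4.0
G1 X0.8 Y1.6
G1 X2.8 Y0.2
G1 X5.2 Y0.2
G1 X7.2 Y1.6
G1 X8.0 Y4.0
; layer 2
G0 Z13.0
G0 X8.0 Y4.0
G1 X7.2 Y6.4
G1 X5.2 Y7.8
G1 X2.8 Y7.8
G1 X0.8 Y6.4
G1 X0.0 Y4.0
G1 X0.8 Y1.6
G1 X2.8 Y0.2
G1 X5.2 Y0.2
G1 X7.2 Y1.6
G1 X8.0 Y4.0
; layer 3
G0 Z19.5
G0 X8.0 Y4.0
G1 X7.2 Y6.4
G1 X5.2 Y7.8
G1 X2.8 Y7.8
G1 X0.8 Y6.4
G1 X0.0 Y4.0
G1 X0.8 Y1.6
G1 X2.8 Y0.2
G1 X5.2 Y0.2
G1 X7.2 Y1.6
G1 X8.0 Y4.0
; layer 4
G0 Z26.0
G0 X8.0 Y4.0
G1 X7.2 Y6.4
G1 X5.2 Y7.8
G1 X2.8 Y7.8
G1 X0.8 Y6.4
G1 X0.0 Y4.0
G1 X0.8 Y1.6
G1 X2.8 Y0.2
G1 X5.2 Y0.2
G1 X7.2 Y1.6
G1 X8.0 Y4.0
M2 ; end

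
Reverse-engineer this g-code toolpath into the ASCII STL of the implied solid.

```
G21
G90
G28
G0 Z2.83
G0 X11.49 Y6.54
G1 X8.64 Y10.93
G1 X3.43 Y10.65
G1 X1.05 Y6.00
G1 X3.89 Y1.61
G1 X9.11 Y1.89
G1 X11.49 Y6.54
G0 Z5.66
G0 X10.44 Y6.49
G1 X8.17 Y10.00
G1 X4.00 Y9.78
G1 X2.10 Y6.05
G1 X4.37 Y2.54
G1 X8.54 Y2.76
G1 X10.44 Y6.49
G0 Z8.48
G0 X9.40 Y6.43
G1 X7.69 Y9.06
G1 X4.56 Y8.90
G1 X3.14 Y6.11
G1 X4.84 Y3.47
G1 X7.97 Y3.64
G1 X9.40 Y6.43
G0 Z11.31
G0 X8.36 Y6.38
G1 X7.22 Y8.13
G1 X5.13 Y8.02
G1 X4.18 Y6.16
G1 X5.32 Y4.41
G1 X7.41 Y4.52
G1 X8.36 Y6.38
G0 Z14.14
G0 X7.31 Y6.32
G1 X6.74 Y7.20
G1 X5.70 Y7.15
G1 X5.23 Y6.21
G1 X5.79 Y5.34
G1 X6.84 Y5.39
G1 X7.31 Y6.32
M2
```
solid part
  facet normal 0.0000 0.0000 -1.0000
    outer loop
      vertex 2.86 11.53 0.00
      vertex 9.12 11.86 0.00
      vertex 12.53 6.60 0.00
    endloop
  endfacet
  facet normal 0.0000 0.0000 -1.0000
    outer loop
      vertex 0.01 5.94 0.00
      vertex 2.86 11.53 0.00
      vertex 12.53 6.60 0.00
    endloop
  endfacet
  facet normal 0.0000 0.0000 -1.0000
    outer loop
      vertex 3.42 0.68 0.00
      vertex 0.01 5.94 0.00
      vertex 12.53 6.60 0.00
    endloop
  endfacet
  facet normal 0.0000 0.0000 -1.0000
    outer loop
      vertex 9.68 1.01 0.00
      vertex 3.42 0.68 0.00
      vertex 12.53 6.60 0.00
    endloop
  endfacet
  facet normal 0.7992 0.5181 0.3049
    outer loop
      vertex 12.53 6.60 0.00
      vertex 9.12 11.86 0.00
      vertex 6.27 6.27 16.97
    endloop
  endfacet
  facet normal -0.0501 0.9511 0.3049
    outer loop
      vertex 9.12 11.86 0.00
      vertex 2.86 11.53 0.00
      vertex 6.27 6.27 16.97
    endloop
  endfacet
  facet normal -0.8486 0.4326 0.3046
    outer loop
      vertex 2.86 11.53 0.00
      vertex 0.01 5.94 0.00
      vertex 6.27 6.27 16.97
    endloop
  endfacet
  facet normal -0.7992 -0.5181 0.3049
    outer loop
      vertex 0.01 5.94 0.00
      vertex 3.42 0.68 0.00
      vertex 6.27 6.27 16.97
    endloop
  endfacet
  facet normal 0.0501 -0.9511 0.3049
    outer loop
      vertex 3.42 0.68 0.00
      vertex 9.68 1.01 0.00
      vertex 6.27 6.27 16.97
    endloop
  endfacet
  facet normal 0.8486 -0.4326 0.3046
    outer loop
      vertex 9.68 1.01 0.00
      vertex 12.53 6.60 0.00
      vertex 6.27 6.27 16.97
    endloop
  endfacet
endsolid part

The G0 Z moves step by Δz≈2.83 mm. The G1 loops shrink linearly with z, so the solid tapers from its base footprint up to z≈17. Closing with a flat bottom cap and the tapered top and triangulating gives 10 facets — a regular 6-sided pyramid, base circumscribed radius ≈ 6.27 mm, apex at z ≈ 17 mm.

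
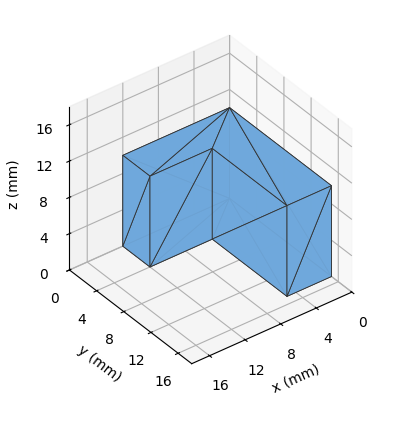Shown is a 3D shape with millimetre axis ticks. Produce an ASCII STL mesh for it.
Reading the render: the shape is an L-shaped prism: outer 12 × 15 mm, arm thicknesses ≈ 4 mm (horizontal) and 5 mm (vertical), extruded 10 mm in z (dimensions read to the nearest mm from the axis ticks). For the STL, each face is triangulated and given an outward normal.

solid part
  facet normal 0.0000 0.0000 -1.0000
    outer loop
      vertex 12.00 4.00 0.00
      vertex 12.00 0.00 0.00
      vertex 0.00 0.00 0.00
    endloop
  endfacet
  facet normal 0.0000 0.0000 -1.0000
    outer loop
      vertex 5.00 4.00 0.00
      vertex 12.00 4.00 0.00
      vertex 0.00 0.00 0.00
    endloop
  endfacet
  facet normal 0.0000 0.0000 -1.0000
    outer loop
      vertex 5.00 15.00 0.00
      vertex 5.00 4.00 0.00
      vertex 0.00 0.00 0.00
    endloop
  endfacet
  facet normal 0.0000 0.0000 -1.0000
    outer loop
      vertex 0.00 15.00 0.00
      vertex 5.00 15.00 0.00
      vertex 0.00 0.00 0.00
    endloop
  endfacet
  facet normal 0.0000 0.0000 1.0000
    outer loop
      vertex 0.00 0.00 10.00
      vertex 12.00 0.00 10.00
      vertex 12.00 4.00 10.00
    endloop
  endfacet
  facet normal 0.0000 0.0000 1.0000
    outer loop
      vertex 0.00 0.00 10.00
      vertex 12.00 4.00 10.00
      vertex 5.00 4.00 10.00
    endloop
  endfacet
  facet normal 0.0000 0.0000 1.0000
    outer loop
      vertex 0.00 0.00 10.00
      vertex 5.00 4.00 10.00
      vertex 5.00 15.00 10.00
    endloop
  endfacet
  facet normal 0.0000 0.0000 1.0000
    outer loop
      vertex 0.00 0.00 10.00
      vertex 5.00 15.00 10.00
      vertex 0.00 15.00 10.00
    endloop
  endfacet
  facet normal 0.0000 -1.0000 0.0000
    outer loop
      vertex 0.00 0.00 0.00
      vertex 12.00 0.00 0.00
      vertex 12.00 0.00 10.00
    endloop
  endfacet
  facet normal 0.0000 -1.0000 0.0000
    outer loop
      vertex 0.00 0.00 0.00
      vertex 12.00 0.00 10.00
      vertex 0.00 0.00 10.00
    endloop
  endfacet
  facet normal 1.0000 0.0000 0.0000
    outer loop
      vertex 12.00 0.00 0.00
      vertex 12.00 4.00 0.00
      vertex 12.00 4.00 10.00
    endloop
  endfacet
  facet normal 1.0000 0.0000 0.0000
    outer loop
      vertex 12.00 0.00 0.00
      vertex 12.00 4.00 10.00
      vertex 12.00 0.00 10.00
    endloop
  endfacet
  facet normal 0.0000 1.0000 0.0000
    outer loop
      vertex 12.00 4.00 0.00
      vertex 5.00 4.00 0.00
      vertex 5.00 4.00 10.00
    endloop
  endfacet
  facet normal 0.0000 1.0000 0.0000
    outer loop
      vertex 12.00 4.00 0.00
      vertex 5.00 4.00 10.00
      vertex 12.00 4.00 10.00
    endloop
  endfacet
  facet normal 1.0000 0.0000 0.0000
    outer loop
      vertex 5.00 4.00 0.00
      vertex 5.00 15.00 0.00
      vertex 5.00 15.00 10.00
    endloop
  endfacet
  facet normal 1.0000 0.0000 0.0000
    outer loop
      vertex 5.00 4.00 0.00
      vertex 5.00 15.00 10.00
      vertex 5.00 4.00 10.00
    endloop
  endfacet
  facet normal 0.0000 1.0000 0.0000
    outer loop
      vertex 5.00 15.00 0.00
      vertex 0.00 15.00 0.00
      vertex 0.00 15.00 10.00
    endloop
  endfacet
  facet normal 0.0000 1.0000 0.0000
    outer loop
      vertex 5.00 15.00 0.00
      vertex 0.00 15.00 10.00
      vertex 5.00 15.00 10.00
    endloop
  endfacet
  facet normal -1.0000 0.0000 0.0000
    outer loop
      vertex 0.00 15.00 0.00
      vertex 0.00 0.00 0.00
      vertex 0.00 0.00 10.00
    endloop
  endfacet
  facet normal -1.0000 0.0000 0.0000
    outer loop
      vertex 0.00 15.00 0.00
      vertex 0.00 0.00 10.00
      vertex 0.00 15.00 10.00
    endloop
  endfacet
endsolid part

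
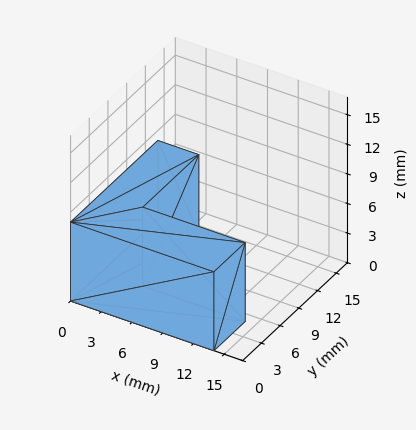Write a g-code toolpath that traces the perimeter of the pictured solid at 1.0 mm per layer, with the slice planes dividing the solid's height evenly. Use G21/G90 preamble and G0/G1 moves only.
Reading the render: the shape is an L-shaped prism: outer 14 × 14 mm, arm thicknesses ≈ 5 mm (horizontal) and 4 mm (vertical), extruded 8 mm in z (dimensions read to the nearest mm from the axis ticks). For the g-code, the solid's height is divided into equal slices at the stated Δz and each level perimeter traced with G1 moves after a G0 lift.

; perimeter-only toolpath
G21 ; units = mm
G90 ; absolute positioning
G28 ; home
; layer 1
G0 Z1.0
G0 X0.0 Y0.0
G1 X14.0 Y0.0
G1 X14.0 Y5.0
G1 X4.0 Y5.0
G1 X4.0 Y14.0
G1 X0.0 Y14.0
G1 X0.0 Y0.0
; layer 2
G0 Z2.0
G0 X0.0 Y0.0
G1 X14.0 Y0.0
G1 X14.0 Y5.0
G1 X4.0 Y5.0
G1 X4.0 Y14.0
G1 X0.0 Y14.0
G1 X0.0 Y0.0
; layer 3
G0 Z3.0
G0 X0.0 Y0.0
G1 X14.0 Y0.0
G1 X14.0 Y5.0
G1 X4.0 Y5.0
G1 X4.0 Y14.0
G1 X0.0 Y14.0
G1 X0.0 Y0.0
; layer 4
G0 Z4.0
G0 X0.0 Y0.0
G1 X14.0 Y0.0
G1 X14.0 Y5.0
G1 X4.0 Y5.0
G1 X4.0 Y14.0
G1 X0.0 Y14.0
G1 X0.0 Y0.0
; layer 5
G0 Z5.0
G0 X0.0 Y0.0
G1 X14.0 Y0.0
G1 X14.0 Y5.0
G1 X4.0 Y5.0
G1 X4.0 Y14.0
G1 X0.0 Y14.0
G1 X0.0 Y0.0
; layer 6
G0 Z6.0
G0 X0.0 Y0.0
G1 X14.0 Y0.0
G1 X14.0 Y5.0
G1 X4.0 Y5.0
G1 X4.0 Y14.0
G1 X0.0 Y14.0
G1 X0.0 Y0.0
; layer 7
G0 Z7.0
G0 X0.0 Y0.0
G1 X14.0 Y0.0
G1 X14.0 Y5.0
G1 X4.0 Y5.0
G1 X4.0 Y14.0
G1 X0.0 Y14.0
G1 X0.0 Y0.0
; layer 8
G0 Z8.0
G0 X0.0 Y0.0
G1 X14.0 Y0.0
G1 X14.0 Y5.0
G1 X4.0 Y5.0
G1 X4.0 Y14.0
G1 X0.0 Y14.0
G1 X0.0 Y0.0
M2 ; end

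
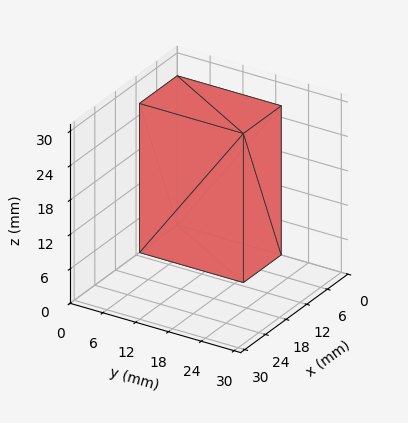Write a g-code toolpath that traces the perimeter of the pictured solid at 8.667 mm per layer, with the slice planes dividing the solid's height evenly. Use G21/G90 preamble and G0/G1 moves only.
Reading the render: the shape is a rectangular box, roughly 11 × 19 mm footprint and 26 mm tall (dimensions read to the nearest mm from the axis ticks). For the g-code, the solid's height is divided into equal slices at the stated Δz and each level perimeter traced with G1 moves after a G0 lift.

; perimeter-only toolpath
G21 ; units = mm
G90 ; absolute positioning
G28 ; home
; layer 1
G0 Z8.667
G0 X0.000 Y0.000
G1 X11.000 Y0.000
G1 X11.000 Y19.000
G1 X0.000 Y19.000
G1 X0.000 Y0.000
; layer 2
G0 Z17.333
G0 X0.000 Y0.000
G1 X11.000 Y0.000
G1 X11.000 Y19.000
G1 X0.000 Y19.000
G1 X0.000 Y0.000
; layer 3
G0 Z26.000
G0 X0.000 Y0.000
G1 X11.000 Y0.000
G1 X11.000 Y19.000
G1 X0.000 Y19.000
G1 X0.000 Y0.000
M2 ; end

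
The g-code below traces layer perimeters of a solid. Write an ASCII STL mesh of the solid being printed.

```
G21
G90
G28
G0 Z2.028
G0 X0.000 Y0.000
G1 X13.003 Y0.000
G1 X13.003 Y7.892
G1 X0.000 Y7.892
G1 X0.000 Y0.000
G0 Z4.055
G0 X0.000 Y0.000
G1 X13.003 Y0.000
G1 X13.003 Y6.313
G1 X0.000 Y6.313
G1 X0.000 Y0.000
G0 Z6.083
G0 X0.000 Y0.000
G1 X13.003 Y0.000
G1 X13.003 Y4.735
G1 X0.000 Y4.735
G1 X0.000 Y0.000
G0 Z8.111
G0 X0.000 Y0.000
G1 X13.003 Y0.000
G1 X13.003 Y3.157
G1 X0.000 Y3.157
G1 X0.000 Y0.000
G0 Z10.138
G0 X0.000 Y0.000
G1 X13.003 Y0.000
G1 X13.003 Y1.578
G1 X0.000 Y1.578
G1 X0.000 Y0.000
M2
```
solid part
  facet normal 0.0000 0.0000 -1.0000
    outer loop
      vertex 13.003 9.470 0.000
      vertex 13.003 0.000 0.000
      vertex 0.000 0.000 0.000
    endloop
  endfacet
  facet normal 0.0000 0.0000 -1.0000
    outer loop
      vertex 0.000 9.470 0.000
      vertex 13.003 9.470 0.000
      vertex 0.000 0.000 0.000
    endloop
  endfacet
  facet normal 0.0000 -1.0000 0.0000
    outer loop
      vertex 0.000 0.000 0.000
      vertex 13.003 0.000 0.000
      vertex 13.003 0.000 12.166
    endloop
  endfacet
  facet normal 0.0000 -1.0000 0.0000
    outer loop
      vertex 0.000 0.000 0.000
      vertex 13.003 0.000 12.166
      vertex 0.000 0.000 12.166
    endloop
  endfacet
  facet normal 0.0000 0.7891 0.6142
    outer loop
      vertex 0.000 0.000 12.166
      vertex 13.003 0.000 12.166
      vertex 13.003 9.470 0.000
    endloop
  endfacet
  facet normal 0.0000 0.7891 0.6142
    outer loop
      vertex 0.000 0.000 12.166
      vertex 13.003 9.470 0.000
      vertex 0.000 9.470 0.000
    endloop
  endfacet
  facet normal -1.0000 0.0000 0.0000
    outer loop
      vertex 0.000 0.000 12.166
      vertex 0.000 9.470 0.000
      vertex 0.000 0.000 0.000
    endloop
  endfacet
  facet normal 1.0000 0.0000 0.0000
    outer loop
      vertex 13.003 0.000 0.000
      vertex 13.003 9.470 0.000
      vertex 13.003 0.000 12.166
    endloop
  endfacet
endsolid part

The G0 Z moves step by Δz≈2.028 mm. The G1 loops shrink linearly with z, so the solid tapers from its base footprint up to z≈12.2. Closing with a flat bottom cap and the tapered top and triangulating gives 8 facets — a wedge (ramp): 13 × 9.47 mm base, rising to 12.2 mm along the y=0 edge and sloping linearly to z=0 at y=9.47.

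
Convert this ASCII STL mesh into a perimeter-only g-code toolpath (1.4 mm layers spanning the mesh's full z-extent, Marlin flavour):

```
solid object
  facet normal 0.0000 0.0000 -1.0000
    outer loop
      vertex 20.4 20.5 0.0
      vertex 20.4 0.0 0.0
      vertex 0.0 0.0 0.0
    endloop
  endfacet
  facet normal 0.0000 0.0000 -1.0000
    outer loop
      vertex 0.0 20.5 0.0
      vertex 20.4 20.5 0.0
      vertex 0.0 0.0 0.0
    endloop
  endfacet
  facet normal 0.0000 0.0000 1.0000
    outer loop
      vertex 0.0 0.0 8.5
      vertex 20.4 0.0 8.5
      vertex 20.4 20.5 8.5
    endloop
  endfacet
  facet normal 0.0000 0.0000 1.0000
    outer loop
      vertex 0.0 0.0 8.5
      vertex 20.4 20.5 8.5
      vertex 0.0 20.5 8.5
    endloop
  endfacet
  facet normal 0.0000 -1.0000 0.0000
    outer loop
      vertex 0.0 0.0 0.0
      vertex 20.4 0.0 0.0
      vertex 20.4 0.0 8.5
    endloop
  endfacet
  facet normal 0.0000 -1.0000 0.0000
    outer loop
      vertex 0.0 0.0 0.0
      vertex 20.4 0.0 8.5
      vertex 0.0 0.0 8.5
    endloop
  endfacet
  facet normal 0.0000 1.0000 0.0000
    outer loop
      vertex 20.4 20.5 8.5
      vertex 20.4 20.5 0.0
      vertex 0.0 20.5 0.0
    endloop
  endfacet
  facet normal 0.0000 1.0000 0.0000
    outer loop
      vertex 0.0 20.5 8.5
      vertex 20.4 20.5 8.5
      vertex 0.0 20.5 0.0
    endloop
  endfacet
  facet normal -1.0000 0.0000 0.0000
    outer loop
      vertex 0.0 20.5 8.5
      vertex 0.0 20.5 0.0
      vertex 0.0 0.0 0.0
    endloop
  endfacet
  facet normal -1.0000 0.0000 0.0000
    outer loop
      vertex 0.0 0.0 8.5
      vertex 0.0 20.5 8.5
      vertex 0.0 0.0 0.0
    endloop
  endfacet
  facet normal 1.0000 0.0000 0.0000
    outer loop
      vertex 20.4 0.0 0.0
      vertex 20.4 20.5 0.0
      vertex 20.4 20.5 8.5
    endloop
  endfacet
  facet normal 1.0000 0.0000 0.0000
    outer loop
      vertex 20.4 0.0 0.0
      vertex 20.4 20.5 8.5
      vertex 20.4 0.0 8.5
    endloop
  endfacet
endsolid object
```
; perimeter-only toolpath
G21 ; units = mm
G90 ; absolute positioning
G28 ; home
; layer 1
G0 Z1.4
G0 X0.0 Y0.0
G1 X20.4 Y0.0
G1 X20.4 Y20.5
G1 X0.0 Y20.5
G1 X0.0 Y0.0
; layer 2
G0 Z2.8
G0 X0.0 Y0.0
G1 X20.4 Y0.0
G1 X20.4 Y20.5
G1 X0.0 Y20.5
G1 X0.0 Y0.0
; layer 3
G0 Z4.2
G0 X0.0 Y0.0
G1 X20.4 Y0.0
G1 X20.4 Y20.5
G1 X0.0 Y20.5
G1 X0.0 Y0.0
; layer 4
G0 Z5.7
G0 X0.0 Y0.0
G1 X20.4 Y0.0
G1 X20.4 Y20.5
G1 X0.0 Y20.5
G1 X0.0 Y0.0
; layer 5
G0 Z7.1
G0 X0.0 Y0.0
G1 X20.4 Y0.0
G1 X20.4 Y20.5
G1 X0.0 Y20.5
G1 X0.0 Y0.0
; layer 6
G0 Z8.5
G0 X0.0 Y0.0
G1 X20.4 Y0.0
G1 X20.4 Y20.5
G1 X0.0 Y20.5
G1 X0.0 Y0.0
M2 ; end

The solid is a rectangular box, roughly 20.4 × 20.5 mm footprint and 8.5 mm tall. Slicing at Δz = 1.4 mm — 6 equal slices spanning the solid's height, so layer i sits at z = i·h/6 — gives 6 non-empty perimeters. Each is a 4-segment closed polygon; G0 lifts to the layer z and rapids to the start vertex, then G1 traces the edges.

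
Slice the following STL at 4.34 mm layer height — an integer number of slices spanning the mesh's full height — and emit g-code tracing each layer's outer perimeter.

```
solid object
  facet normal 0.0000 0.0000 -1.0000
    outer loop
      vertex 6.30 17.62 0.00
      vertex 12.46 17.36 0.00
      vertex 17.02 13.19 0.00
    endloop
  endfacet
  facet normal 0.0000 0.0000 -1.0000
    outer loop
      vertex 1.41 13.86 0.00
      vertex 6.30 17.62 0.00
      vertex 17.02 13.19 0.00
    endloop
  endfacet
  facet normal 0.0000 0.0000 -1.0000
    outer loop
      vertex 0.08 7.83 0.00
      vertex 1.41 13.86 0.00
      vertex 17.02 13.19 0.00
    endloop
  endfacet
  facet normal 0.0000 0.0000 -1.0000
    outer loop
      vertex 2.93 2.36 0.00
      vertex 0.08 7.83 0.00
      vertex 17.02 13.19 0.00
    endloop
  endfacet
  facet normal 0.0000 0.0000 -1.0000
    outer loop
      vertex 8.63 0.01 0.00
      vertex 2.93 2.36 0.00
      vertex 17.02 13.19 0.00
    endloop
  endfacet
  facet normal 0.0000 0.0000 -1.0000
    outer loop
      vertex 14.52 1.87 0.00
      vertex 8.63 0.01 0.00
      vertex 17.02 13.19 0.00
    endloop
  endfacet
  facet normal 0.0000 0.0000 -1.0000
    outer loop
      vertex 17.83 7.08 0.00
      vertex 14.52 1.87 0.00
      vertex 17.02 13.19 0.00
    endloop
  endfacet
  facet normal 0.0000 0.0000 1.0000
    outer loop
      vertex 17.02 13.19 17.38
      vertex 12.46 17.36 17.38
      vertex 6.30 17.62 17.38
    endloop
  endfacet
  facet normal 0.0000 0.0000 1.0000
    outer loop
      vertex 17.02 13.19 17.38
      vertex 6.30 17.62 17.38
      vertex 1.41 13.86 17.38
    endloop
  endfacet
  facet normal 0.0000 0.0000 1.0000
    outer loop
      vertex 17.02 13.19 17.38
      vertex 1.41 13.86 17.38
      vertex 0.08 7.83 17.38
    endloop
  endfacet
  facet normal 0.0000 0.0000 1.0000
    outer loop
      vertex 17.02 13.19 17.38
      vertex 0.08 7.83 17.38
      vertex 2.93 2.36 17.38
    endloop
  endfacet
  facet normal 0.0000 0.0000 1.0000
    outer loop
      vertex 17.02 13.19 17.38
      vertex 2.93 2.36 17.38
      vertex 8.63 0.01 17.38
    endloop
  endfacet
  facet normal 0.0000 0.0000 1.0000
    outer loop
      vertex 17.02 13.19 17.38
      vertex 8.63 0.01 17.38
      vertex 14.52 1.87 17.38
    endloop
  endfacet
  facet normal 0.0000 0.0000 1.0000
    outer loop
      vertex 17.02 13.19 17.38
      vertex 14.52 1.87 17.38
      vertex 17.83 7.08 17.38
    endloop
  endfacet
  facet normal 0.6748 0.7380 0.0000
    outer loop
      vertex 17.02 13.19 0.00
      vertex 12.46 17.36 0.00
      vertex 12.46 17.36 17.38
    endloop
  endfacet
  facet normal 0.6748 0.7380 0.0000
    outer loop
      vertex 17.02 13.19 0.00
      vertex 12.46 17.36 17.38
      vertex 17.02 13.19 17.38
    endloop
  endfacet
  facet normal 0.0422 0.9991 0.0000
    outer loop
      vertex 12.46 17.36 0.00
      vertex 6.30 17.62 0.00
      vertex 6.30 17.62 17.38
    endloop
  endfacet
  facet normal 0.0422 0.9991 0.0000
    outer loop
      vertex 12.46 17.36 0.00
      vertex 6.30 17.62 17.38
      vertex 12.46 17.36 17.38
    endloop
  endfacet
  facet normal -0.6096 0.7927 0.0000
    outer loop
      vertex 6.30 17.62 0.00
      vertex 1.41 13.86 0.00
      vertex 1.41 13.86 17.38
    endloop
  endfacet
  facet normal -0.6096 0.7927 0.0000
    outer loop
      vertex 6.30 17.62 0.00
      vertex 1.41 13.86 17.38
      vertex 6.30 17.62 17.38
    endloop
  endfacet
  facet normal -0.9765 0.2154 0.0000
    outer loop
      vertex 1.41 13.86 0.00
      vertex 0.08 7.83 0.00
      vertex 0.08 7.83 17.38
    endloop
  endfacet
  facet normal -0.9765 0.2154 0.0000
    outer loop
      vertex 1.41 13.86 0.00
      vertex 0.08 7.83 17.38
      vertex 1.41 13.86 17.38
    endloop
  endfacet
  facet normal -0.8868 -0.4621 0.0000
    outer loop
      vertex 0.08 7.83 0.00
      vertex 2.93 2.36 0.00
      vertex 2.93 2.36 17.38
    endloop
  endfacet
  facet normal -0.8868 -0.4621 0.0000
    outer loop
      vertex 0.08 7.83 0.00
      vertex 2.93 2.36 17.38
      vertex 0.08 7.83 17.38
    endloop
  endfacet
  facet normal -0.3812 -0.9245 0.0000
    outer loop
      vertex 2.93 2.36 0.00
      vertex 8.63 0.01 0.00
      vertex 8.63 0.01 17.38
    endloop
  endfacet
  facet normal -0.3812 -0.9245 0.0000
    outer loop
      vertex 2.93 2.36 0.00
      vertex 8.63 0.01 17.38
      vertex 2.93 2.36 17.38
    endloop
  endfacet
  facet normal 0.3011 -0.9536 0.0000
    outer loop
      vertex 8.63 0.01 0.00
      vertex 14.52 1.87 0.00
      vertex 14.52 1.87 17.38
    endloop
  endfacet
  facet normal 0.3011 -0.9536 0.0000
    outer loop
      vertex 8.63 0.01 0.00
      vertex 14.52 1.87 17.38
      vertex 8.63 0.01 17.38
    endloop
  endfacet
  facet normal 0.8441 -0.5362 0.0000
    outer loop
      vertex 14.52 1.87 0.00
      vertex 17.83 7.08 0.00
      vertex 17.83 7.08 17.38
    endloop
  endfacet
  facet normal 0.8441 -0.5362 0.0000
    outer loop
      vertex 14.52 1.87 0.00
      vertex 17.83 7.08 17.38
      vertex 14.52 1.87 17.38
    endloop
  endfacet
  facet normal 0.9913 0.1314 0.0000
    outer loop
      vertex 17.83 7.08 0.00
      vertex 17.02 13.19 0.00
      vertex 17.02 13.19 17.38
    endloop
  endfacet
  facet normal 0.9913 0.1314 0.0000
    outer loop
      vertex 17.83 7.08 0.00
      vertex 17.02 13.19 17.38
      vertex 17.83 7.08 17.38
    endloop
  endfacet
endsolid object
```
; perimeter-only toolpath
G21 ; units = mm
G90 ; absolute positioning
G28 ; home
; layer 1
G0 Z4.34
G0 X17.02 Y13.19
G1 X12.46 Y17.36
G1 X6.30 Y17.62
G1 X1.41 Y13.86
G1 X0.08 Y7.83
G1 X2.93 Y2.36
G1 X8.63 Y0.01
G1 X14.52 Y1.87
G1 X17.83 Y7.08
G1 X17.02 Y13.19
; layer 2
G0 Z8.69
G0 X17.02 Y13.19
G1 X12.46 Y17.36
G1 X6.30 Y17.62
G1 X1.41 Y13.86
G1 X0.08 Y7.83
G1 X2.93 Y2.36
G1 X8.63 Y0.01
G1 X14.52 Y1.87
G1 X17.83 Y7.08
G1 X17.02 Y13.19
; layer 3
G0 Z13.04
G0 X17.02 Y13.19
G1 X12.46 Y17.36
G1 X6.30 Y17.62
G1 X1.41 Y13.86
G1 X0.08 Y7.83
G1 X2.93 Y2.36
G1 X8.63 Y0.01
G1 X14.52 Y1.87
G1 X17.83 Y7.08
G1 X17.02 Y13.19
; layer 4
G0 Z17.38
G0 X17.02 Y13.19
G1 X12.46 Y17.36
G1 X6.30 Y17.62
G1 X1.41 Y13.86
G1 X0.08 Y7.83
G1 X2.93 Y2.36
G1 X8.63 Y0.01
G1 X14.52 Y1.87
G1 X17.83 Y7.08
G1 X17.02 Y13.19
M2 ; end

The solid is a regular 9-sided prism (a cylinder approximated with 9 flat sides), circumscribed radius ≈ 9.02 mm, height ≈ 17.4 mm. Slicing at Δz = 4.34 mm — 4 equal slices spanning the solid's height, so layer i sits at z = i·h/4 — gives 4 non-empty perimeters. Each is a 9-segment closed polygon; G0 lifts to the layer z and rapids to the start vertex, then G1 traces the edges.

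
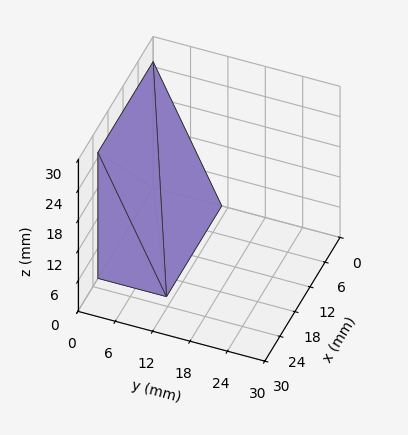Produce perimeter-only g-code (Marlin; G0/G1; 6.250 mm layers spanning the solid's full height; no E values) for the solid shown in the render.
Reading the render: the shape is a wedge (ramp): 22 × 11 mm base, rising to 25 mm along the y=0 edge and sloping linearly to z=0 at y=11 (dimensions read to the nearest mm from the axis ticks). For the g-code, the solid's height is divided into equal slices at the stated Δz and each level perimeter traced with G1 moves after a G0 lift.

; perimeter-only toolpath
G21 ; units = mm
G90 ; absolute positioning
G28 ; home
; layer 1
G0 Z6.250
G0 X0.000 Y0.000
G1 X22.000 Y0.000
G1 X22.000 Y8.250
G1 X0.000 Y8.250
G1 X0.000 Y0.000
; layer 2
G0 Z12.500
G0 X0.000 Y0.000
G1 X22.000 Y0.000
G1 X22.000 Y5.500
G1 X0.000 Y5.500
G1 X0.000 Y0.000
; layer 3
G0 Z18.750
G0 X0.000 Y0.000
G1 X22.000 Y0.000
G1 X22.000 Y2.750
G1 X0.000 Y2.750
G1 X0.000 Y0.000
M2 ; end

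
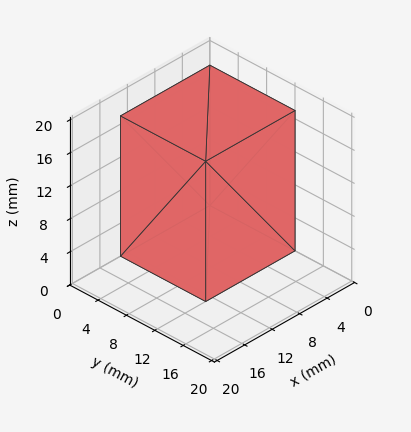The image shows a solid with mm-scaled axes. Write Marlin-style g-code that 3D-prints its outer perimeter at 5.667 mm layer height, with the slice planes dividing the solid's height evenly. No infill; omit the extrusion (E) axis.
Reading the render: the shape is a rectangular box, roughly 13 × 12 mm footprint and 17 mm tall (dimensions read to the nearest mm from the axis ticks). For the g-code, the solid's height is divided into equal slices at the stated Δz and each level perimeter traced with G1 moves after a G0 lift.

; perimeter-only toolpath
G21 ; units = mm
G90 ; absolute positioning
G28 ; home
; layer 1
G0 Z5.667
G0 X0.000 Y0.000
G1 X13.000 Y0.000
G1 X13.000 Y12.000
G1 X0.000 Y12.000
G1 X0.000 Y0.000
; layer 2
G0 Z11.333
G0 X0.000 Y0.000
G1 X13.000 Y0.000
G1 X13.000 Y12.000
G1 X0.000 Y12.000
G1 X0.000 Y0.000
; layer 3
G0 Z17.000
G0 X0.000 Y0.000
G1 X13.000 Y0.000
G1 X13.000 Y12.000
G1 X0.000 Y12.000
G1 X0.000 Y0.000
M2 ; end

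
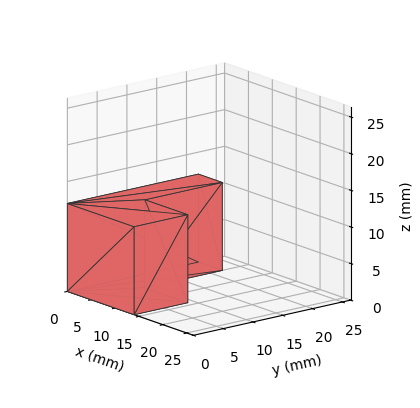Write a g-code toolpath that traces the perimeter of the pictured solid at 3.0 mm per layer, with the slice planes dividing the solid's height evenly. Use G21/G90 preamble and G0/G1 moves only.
Reading the render: the shape is an L-shaped prism: outer 14 × 22 mm, arm thicknesses ≈ 9 mm (horizontal) and 5 mm (vertical), extruded 12 mm in z (dimensions read to the nearest mm from the axis ticks). For the g-code, the solid's height is divided into equal slices at the stated Δz and each level perimeter traced with G1 moves after a G0 lift.

; perimeter-only toolpath
G21 ; units = mm
G90 ; absolute positioning
G28 ; home
; layer 1
G0 Z3.0
G0 X0.0 Y0.0
G1 X14.0 Y0.0
G1 X14.0 Y9.0
G1 X5.0 Y9.0
G1 X5.0 Y22.0
G1 X0.0 Y22.0
G1 X0.0 Y0.0
; layer 2
G0 Z6.0
G0 X0.0 Y0.0
G1 X14.0 Y0.0
G1 X14.0 Y9.0
G1 X5.0 Y9.0
G1 X5.0 Y22.0
G1 X0.0 Y22.0
G1 X0.0 Y0.0
; layer 3
G0 Z9.0
G0 X0.0 Y0.0
G1 X14.0 Y0.0
G1 X14.0 Y9.0
G1 X5.0 Y9.0
G1 X5.0 Y22.0
G1 X0.0 Y22.0
G1 X0.0 Y0.0
; layer 4
G0 Z12.0
G0 X0.0 Y0.0
G1 X14.0 Y0.0
G1 X14.0 Y9.0
G1 X5.0 Y9.0
G1 X5.0 Y22.0
G1 X0.0 Y22.0
G1 X0.0 Y0.0
M2 ; end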